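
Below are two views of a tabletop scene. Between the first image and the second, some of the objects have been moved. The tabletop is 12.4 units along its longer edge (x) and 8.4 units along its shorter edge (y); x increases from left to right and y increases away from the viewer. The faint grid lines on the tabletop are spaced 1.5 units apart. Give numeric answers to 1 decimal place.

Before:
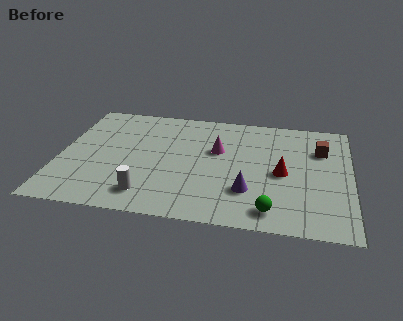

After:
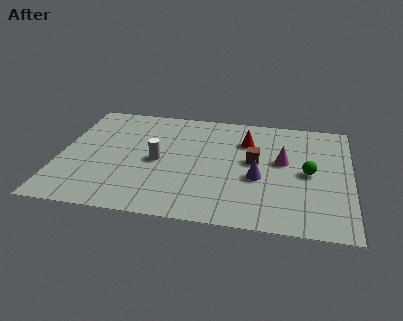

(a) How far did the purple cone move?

1.1

From (8.1, 2.4) to (8.5, 3.4), the purple cone covered √(0.4² + 1.0²) ≈ 1.1 units.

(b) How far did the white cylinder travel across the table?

2.5

From (3.9, 1.5) to (4.2, 4.0), the white cylinder covered √(0.3² + 2.5²) ≈ 2.5 units.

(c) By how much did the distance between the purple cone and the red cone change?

+0.7

The distance was about 2.1 in the first image and 2.8 in the second, so they moved 0.7 units further apart.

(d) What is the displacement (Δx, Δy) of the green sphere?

(1.5, 2.9)

The green sphere was at about (9.1, 1.2) and moved to about (10.6, 4.1).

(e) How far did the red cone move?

2.7

The red cone was near (9.5, 3.9) before and (7.9, 6.1) after, so it travelled √(1.6² + 2.2²) ≈ 2.7 units.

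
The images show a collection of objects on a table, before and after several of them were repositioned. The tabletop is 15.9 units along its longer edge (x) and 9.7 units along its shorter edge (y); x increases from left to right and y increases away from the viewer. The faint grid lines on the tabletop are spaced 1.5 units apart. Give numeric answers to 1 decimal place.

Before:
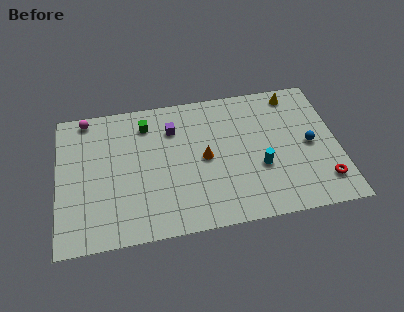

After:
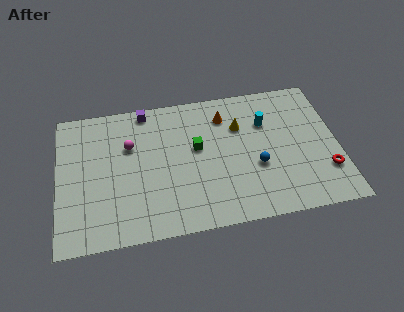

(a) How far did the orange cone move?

3.1

From (8.3, 4.8) to (9.6, 7.6), the orange cone covered √(1.3² + 2.8²) ≈ 3.1 units.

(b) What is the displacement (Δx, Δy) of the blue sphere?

(-3.1, -1.0)

From the two frames, the blue sphere sits at roughly (14.3, 4.7) before and (11.2, 3.7) after.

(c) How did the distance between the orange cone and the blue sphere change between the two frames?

-1.8

Before: roughly 6.0 units apart; after: 4.2. That's 1.8 units closer together.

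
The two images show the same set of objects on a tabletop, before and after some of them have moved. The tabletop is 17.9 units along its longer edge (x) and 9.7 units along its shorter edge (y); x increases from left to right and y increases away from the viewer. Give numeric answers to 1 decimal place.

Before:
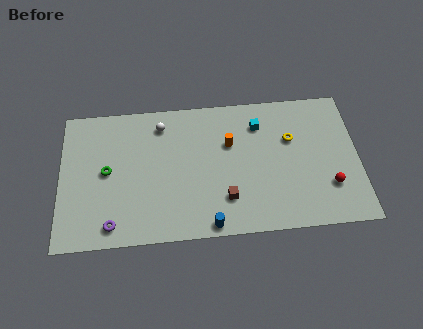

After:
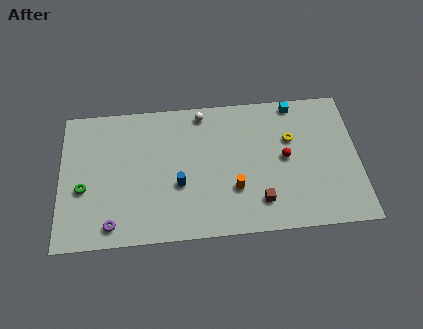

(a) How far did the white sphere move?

2.6

From (6.1, 8.0) to (8.6, 8.6), the white sphere covered √(2.5² + 0.6²) ≈ 2.6 units.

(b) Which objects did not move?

the purple torus and the yellow torus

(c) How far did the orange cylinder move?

3.2

The orange cylinder was near (10.2, 6.3) before and (10.4, 3.1) after, so it travelled √(0.2² + 3.2²) ≈ 3.2 units.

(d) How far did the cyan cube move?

2.6

From (12.0, 7.5) to (14.2, 8.8), the cyan cube covered √(2.2² + 1.3²) ≈ 2.6 units.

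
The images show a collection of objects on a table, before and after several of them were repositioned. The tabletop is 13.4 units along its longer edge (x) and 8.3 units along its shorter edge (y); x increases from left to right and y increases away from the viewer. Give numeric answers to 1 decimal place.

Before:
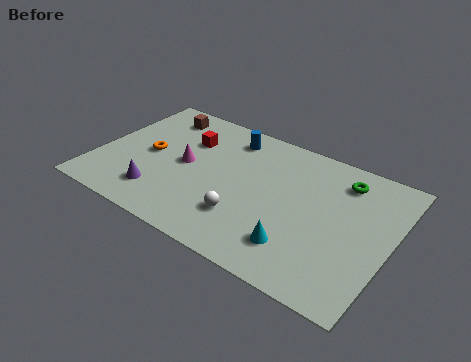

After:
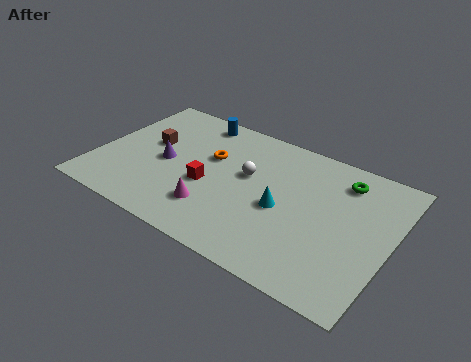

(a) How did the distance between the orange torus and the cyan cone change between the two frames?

-3.7

The distance was about 7.6 in the first image and 3.9 in the second, so they moved 3.7 units closer together.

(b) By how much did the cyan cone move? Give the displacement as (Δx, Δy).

(-1.0, 1.8)

The cyan cone was at about (9.6, 1.9) and moved to about (8.6, 3.7).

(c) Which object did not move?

the green torus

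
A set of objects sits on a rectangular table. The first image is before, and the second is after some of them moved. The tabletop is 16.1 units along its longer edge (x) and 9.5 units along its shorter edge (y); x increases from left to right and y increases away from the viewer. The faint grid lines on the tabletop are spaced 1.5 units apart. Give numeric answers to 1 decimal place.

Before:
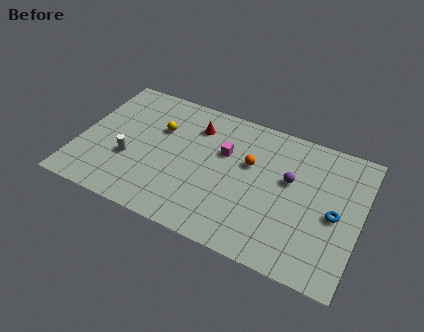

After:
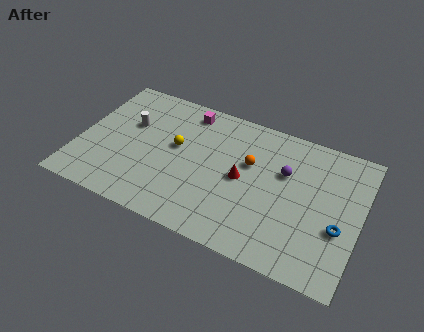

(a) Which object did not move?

the orange sphere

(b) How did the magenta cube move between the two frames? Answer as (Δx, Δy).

(-2.4, 2.1)

From the two frames, the magenta cube sits at roughly (8.2, 6.1) before and (5.8, 8.2) after.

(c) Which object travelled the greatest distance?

the red cone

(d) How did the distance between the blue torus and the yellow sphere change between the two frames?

-0.8

The distance was about 10.5 in the first image and 9.7 in the second, so they moved 0.8 units closer together.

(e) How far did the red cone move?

4.0

The red cone was near (6.4, 7.3) before and (9.4, 4.7) after, so it travelled √(3.0² + 2.6²) ≈ 4.0 units.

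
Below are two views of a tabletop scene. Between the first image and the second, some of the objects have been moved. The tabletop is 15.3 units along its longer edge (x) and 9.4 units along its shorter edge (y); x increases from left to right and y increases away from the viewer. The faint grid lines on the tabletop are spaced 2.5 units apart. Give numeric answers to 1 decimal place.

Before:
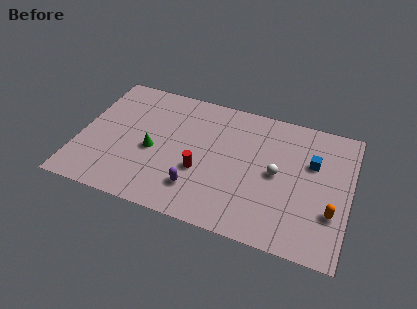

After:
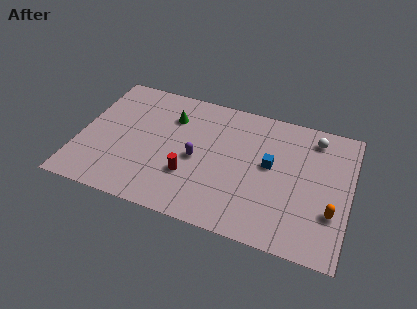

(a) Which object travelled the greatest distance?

the white sphere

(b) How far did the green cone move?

2.9

The green cone moved from about (4.2, 4.1) to (5.0, 6.9), a distance of √(0.8² + 2.8²) ≈ 2.9.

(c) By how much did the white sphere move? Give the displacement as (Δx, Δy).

(1.9, 3.2)

The white sphere was at about (11.2, 4.7) and moved to about (13.1, 7.9).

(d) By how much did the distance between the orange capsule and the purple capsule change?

+0.3

Before: roughly 7.5 units apart; after: 7.8. That's 0.3 units further apart.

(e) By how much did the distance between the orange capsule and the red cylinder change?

+0.6

Before: roughly 7.4 units apart; after: 8.0. That's 0.6 units further apart.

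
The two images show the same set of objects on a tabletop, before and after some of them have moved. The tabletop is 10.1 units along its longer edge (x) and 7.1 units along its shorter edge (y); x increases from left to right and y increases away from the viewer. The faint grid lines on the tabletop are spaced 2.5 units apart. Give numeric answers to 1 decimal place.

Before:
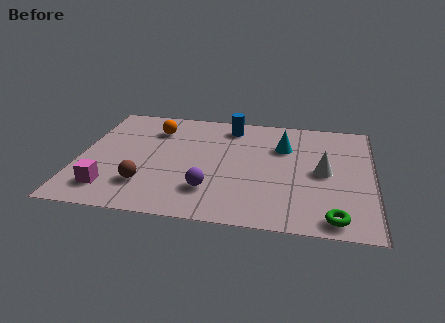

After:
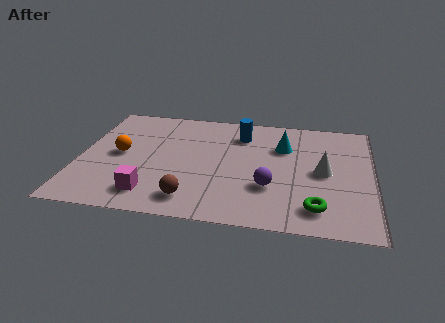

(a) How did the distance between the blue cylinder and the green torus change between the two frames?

-1.4

They were about 6.4 units apart before and 5.0 after — 1.4 units closer together.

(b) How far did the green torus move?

0.8

The green torus was near (8.8, 0.8) before and (8.2, 1.3) after, so it travelled √(0.6² + 0.5²) ≈ 0.8 units.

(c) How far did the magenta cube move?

1.4

From (1.2, 1.4) to (2.6, 1.3), the magenta cube covered √(1.4² + 0.1²) ≈ 1.4 units.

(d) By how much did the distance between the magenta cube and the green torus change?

-2.0

The distance was about 7.6 in the first image and 5.6 in the second, so they moved 2.0 units closer together.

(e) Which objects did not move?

the white cone and the cyan cone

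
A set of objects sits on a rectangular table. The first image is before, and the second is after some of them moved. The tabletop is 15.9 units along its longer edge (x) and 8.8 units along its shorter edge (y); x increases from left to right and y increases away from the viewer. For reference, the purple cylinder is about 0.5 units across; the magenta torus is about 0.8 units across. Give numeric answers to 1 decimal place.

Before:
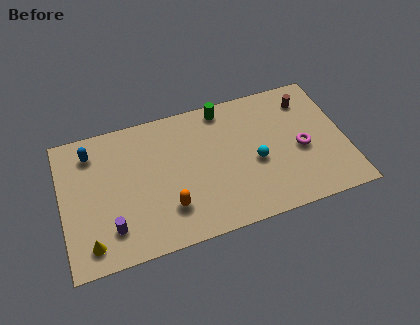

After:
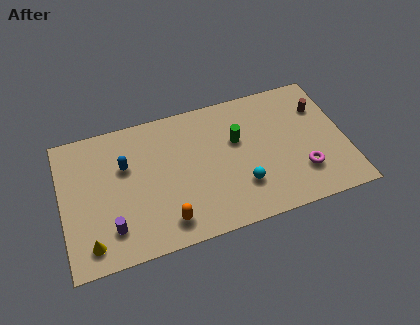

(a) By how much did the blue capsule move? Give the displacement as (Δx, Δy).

(1.8, -1.4)

The blue capsule was at about (1.8, 7.1) and moved to about (3.6, 5.7).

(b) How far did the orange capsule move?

0.8

The orange capsule was near (5.8, 2.3) before and (5.6, 1.5) after, so it travelled √(0.2² + 0.8²) ≈ 0.8 units.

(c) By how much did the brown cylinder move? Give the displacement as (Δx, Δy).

(0.7, -0.7)

The brown cylinder was at about (14.0, 7.0) and moved to about (14.7, 6.3).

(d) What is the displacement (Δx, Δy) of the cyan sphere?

(-0.9, -1.3)

The cyan sphere started near (10.8, 3.8) and ended near (9.9, 2.5).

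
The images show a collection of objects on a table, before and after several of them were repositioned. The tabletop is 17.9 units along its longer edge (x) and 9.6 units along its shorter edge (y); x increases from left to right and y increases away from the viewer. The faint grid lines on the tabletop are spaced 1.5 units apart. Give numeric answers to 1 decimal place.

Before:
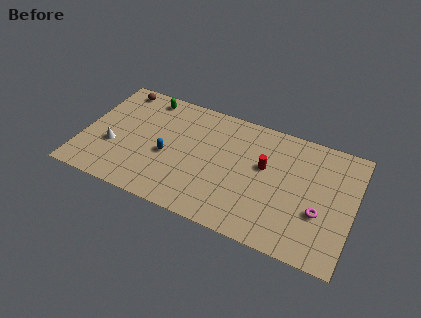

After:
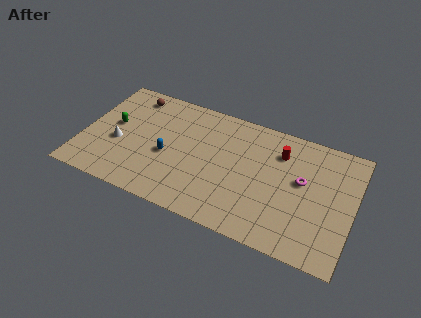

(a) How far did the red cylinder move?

1.7

The red cylinder moved from about (12.0, 5.7) to (12.9, 7.2), a distance of √(0.9² + 1.5²) ≈ 1.7.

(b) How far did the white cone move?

0.5

The white cone moved from about (2.1, 3.5) to (2.4, 3.9), a distance of √(0.3² + 0.4²) ≈ 0.5.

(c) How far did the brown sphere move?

1.0

The brown sphere moved from about (1.8, 8.5) to (2.8, 8.2), a distance of √(1.0² + 0.3²) ≈ 1.0.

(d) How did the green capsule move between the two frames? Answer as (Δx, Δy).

(-1.9, -3.1)

The green capsule started near (3.8, 8.4) and ended near (1.9, 5.3).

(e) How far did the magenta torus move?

2.4

From (15.8, 3.5) to (14.5, 5.5), the magenta torus covered √(1.3² + 2.0²) ≈ 2.4 units.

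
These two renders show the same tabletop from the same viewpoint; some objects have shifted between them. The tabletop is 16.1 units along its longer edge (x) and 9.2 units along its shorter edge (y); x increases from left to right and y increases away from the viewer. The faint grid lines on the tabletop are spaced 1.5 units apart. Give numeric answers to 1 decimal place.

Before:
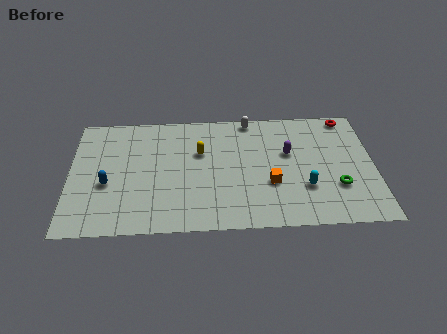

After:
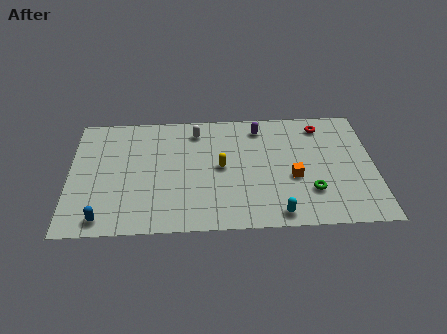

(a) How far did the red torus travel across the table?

1.5

The red torus moved from about (14.8, 8.3) to (13.4, 7.7), a distance of √(1.4² + 0.6²) ≈ 1.5.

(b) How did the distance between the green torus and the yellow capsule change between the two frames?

-2.7

Before: roughly 7.8 units apart; after: 5.1. That's 2.7 units closer together.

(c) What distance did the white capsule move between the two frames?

3.0

The white capsule moved from about (9.6, 8.4) to (6.7, 7.6), a distance of √(2.9² + 0.8²) ≈ 3.0.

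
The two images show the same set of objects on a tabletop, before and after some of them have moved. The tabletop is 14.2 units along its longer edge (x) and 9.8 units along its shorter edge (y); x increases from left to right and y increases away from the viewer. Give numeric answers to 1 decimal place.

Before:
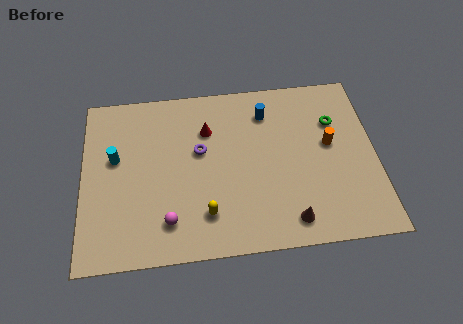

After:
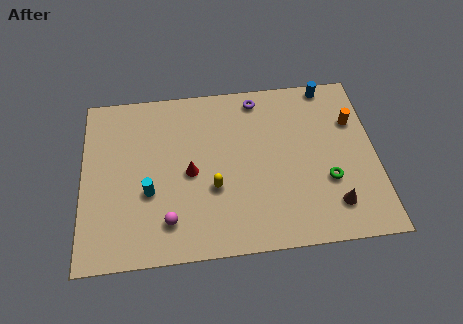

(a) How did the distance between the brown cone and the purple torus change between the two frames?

+1.3

The distance was about 6.1 in the first image and 7.4 in the second, so they moved 1.3 units further apart.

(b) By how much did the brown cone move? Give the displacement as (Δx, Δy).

(2.1, 0.6)

The brown cone was at about (9.9, 1.4) and moved to about (12.0, 2.0).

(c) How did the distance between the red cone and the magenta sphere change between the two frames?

-2.6

The distance was about 5.4 in the first image and 2.8 in the second, so they moved 2.6 units closer together.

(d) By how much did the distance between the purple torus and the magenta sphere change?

+3.9

They were about 4.1 units apart before and 8.0 after — 3.9 units further apart.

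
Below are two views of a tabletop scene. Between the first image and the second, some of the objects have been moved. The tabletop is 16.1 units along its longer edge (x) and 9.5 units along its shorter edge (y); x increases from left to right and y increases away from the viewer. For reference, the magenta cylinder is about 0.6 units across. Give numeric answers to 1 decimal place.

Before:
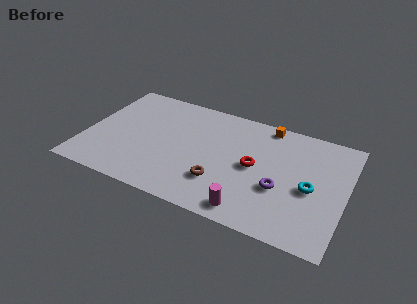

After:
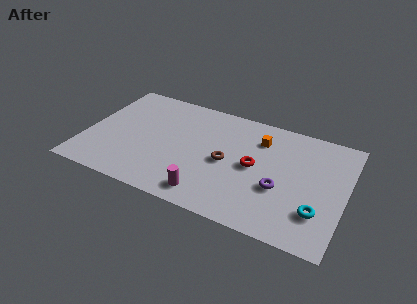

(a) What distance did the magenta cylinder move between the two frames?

2.6

The magenta cylinder was near (10.6, 1.2) before and (8.0, 1.4) after, so it travelled √(2.6² + 0.2²) ≈ 2.6 units.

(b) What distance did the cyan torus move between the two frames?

1.8

The cyan torus was near (14.0, 4.3) before and (14.6, 2.6) after, so it travelled √(0.6² + 1.7²) ≈ 1.8 units.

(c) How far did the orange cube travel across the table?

1.4

The orange cube moved from about (10.9, 8.6) to (10.6, 7.2), a distance of √(0.3² + 1.4²) ≈ 1.4.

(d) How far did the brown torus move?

1.8

From (8.6, 2.7) to (8.8, 4.5), the brown torus covered √(0.2² + 1.8²) ≈ 1.8 units.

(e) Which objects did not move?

the red torus and the purple torus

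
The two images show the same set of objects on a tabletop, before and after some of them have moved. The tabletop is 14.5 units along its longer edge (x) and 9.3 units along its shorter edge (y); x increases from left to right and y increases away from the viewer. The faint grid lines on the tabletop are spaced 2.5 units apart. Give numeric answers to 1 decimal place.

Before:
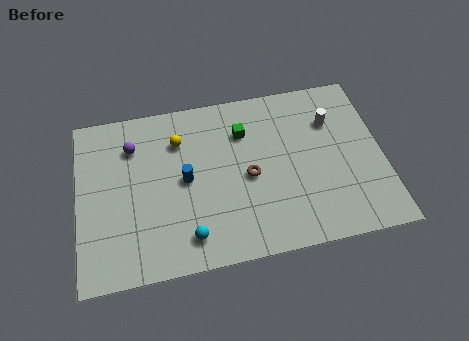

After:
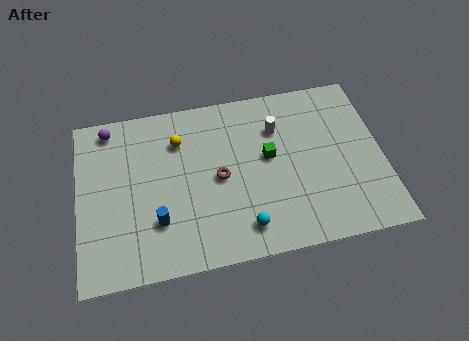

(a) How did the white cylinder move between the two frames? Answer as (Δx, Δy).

(-2.6, 0.1)

The white cylinder was at about (12.2, 6.6) and moved to about (9.6, 6.7).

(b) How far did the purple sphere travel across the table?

1.6

From (2.7, 7.0) to (1.6, 8.2), the purple sphere covered √(1.1² + 1.2²) ≈ 1.6 units.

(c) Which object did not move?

the yellow sphere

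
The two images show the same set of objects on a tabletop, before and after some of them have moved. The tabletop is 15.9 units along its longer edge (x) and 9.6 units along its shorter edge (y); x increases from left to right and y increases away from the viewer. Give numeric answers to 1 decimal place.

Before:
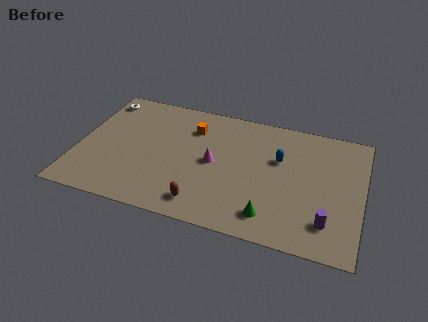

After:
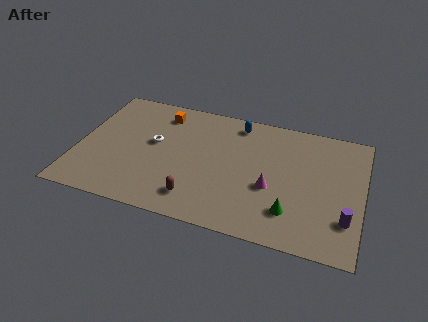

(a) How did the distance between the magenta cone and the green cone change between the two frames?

-2.7

The distance was about 4.6 in the first image and 1.9 in the second, so they moved 2.7 units closer together.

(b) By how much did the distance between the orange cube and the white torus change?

-2.9

The distance was about 5.4 in the first image and 2.5 in the second, so they moved 2.9 units closer together.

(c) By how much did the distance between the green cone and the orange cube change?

+2.2

They were about 7.3 units apart before and 9.5 after — 2.2 units further apart.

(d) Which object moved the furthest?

the white torus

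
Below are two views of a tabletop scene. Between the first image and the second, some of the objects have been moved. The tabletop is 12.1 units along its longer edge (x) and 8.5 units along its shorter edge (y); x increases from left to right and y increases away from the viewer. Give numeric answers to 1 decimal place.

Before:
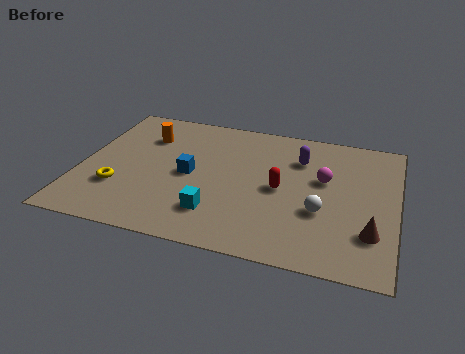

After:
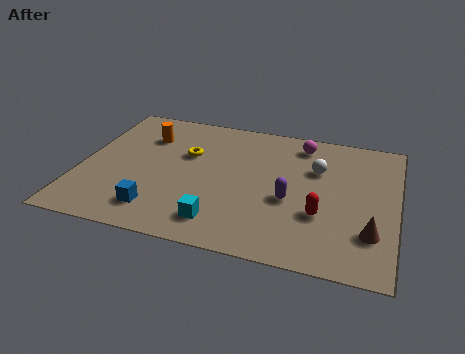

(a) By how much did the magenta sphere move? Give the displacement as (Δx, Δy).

(-1.0, 2.1)

From the two frames, the magenta sphere sits at roughly (9.3, 5.1) before and (8.3, 7.2) after.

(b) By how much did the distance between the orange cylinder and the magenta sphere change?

-1.0

They were about 7.1 units apart before and 6.1 after — 1.0 units closer together.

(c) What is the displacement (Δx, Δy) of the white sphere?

(-0.3, 2.6)

From the two frames, the white sphere sits at roughly (9.3, 3.1) before and (9.0, 5.7) after.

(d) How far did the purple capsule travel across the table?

2.7

From (8.3, 6.2) to (8.1, 3.5), the purple capsule covered √(0.2² + 2.7²) ≈ 2.7 units.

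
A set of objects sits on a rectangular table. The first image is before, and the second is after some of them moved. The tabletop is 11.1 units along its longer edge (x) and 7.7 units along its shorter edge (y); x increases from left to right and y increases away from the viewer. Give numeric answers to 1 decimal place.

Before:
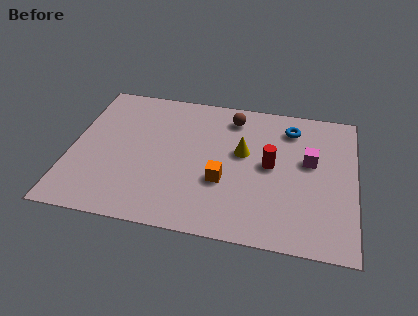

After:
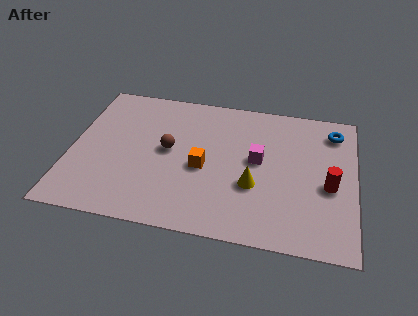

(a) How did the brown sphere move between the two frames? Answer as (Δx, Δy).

(-2.4, -2.3)

From the two frames, the brown sphere sits at roughly (6.2, 6.4) before and (3.8, 4.1) after.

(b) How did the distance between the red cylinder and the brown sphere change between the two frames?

+3.5

Before: roughly 2.9 units apart; after: 6.4. That's 3.5 units further apart.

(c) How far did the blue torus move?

1.7

The blue torus was near (8.5, 6.2) before and (10.2, 6.3) after, so it travelled √(1.7² + 0.1²) ≈ 1.7 units.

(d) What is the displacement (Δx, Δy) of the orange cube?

(-0.8, 0.6)

The orange cube was at about (6.0, 2.8) and moved to about (5.2, 3.4).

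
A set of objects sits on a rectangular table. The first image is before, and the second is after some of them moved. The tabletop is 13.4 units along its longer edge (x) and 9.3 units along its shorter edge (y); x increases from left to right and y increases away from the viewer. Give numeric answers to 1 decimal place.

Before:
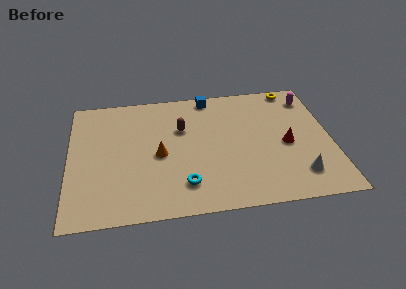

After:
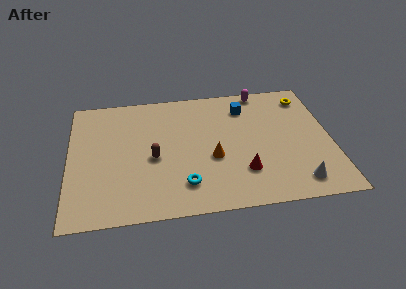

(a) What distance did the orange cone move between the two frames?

2.8

From (4.6, 4.3) to (7.3, 3.7), the orange cone covered √(2.7² + 0.6²) ≈ 2.8 units.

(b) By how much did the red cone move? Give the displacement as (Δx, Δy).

(-2.3, -1.7)

From the two frames, the red cone sits at roughly (11.1, 4.2) before and (8.8, 2.5) after.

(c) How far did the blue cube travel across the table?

2.1

The blue cube was near (7.3, 8.4) before and (9.1, 7.3) after, so it travelled √(1.8² + 1.1²) ≈ 2.1 units.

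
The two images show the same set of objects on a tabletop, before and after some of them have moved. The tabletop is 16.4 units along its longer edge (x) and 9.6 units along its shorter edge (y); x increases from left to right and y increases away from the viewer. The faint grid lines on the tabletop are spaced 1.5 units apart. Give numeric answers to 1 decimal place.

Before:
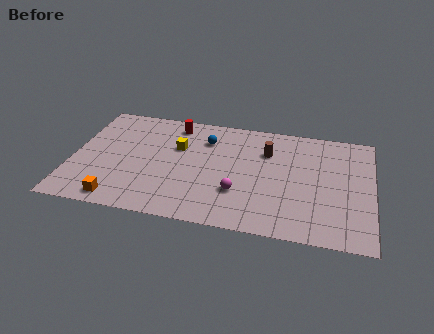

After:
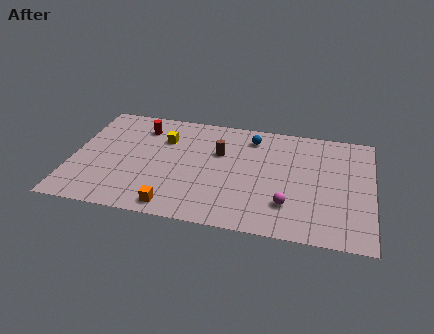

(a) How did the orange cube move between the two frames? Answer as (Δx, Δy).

(3.0, 0.0)

The orange cube started near (2.8, 1.1) and ended near (5.8, 1.1).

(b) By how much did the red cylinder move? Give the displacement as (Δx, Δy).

(-1.8, -0.6)

From the two frames, the red cylinder sits at roughly (5.4, 8.2) before and (3.6, 7.6) after.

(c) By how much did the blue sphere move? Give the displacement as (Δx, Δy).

(2.5, 0.7)

The blue sphere was at about (7.2, 7.2) and moved to about (9.7, 7.9).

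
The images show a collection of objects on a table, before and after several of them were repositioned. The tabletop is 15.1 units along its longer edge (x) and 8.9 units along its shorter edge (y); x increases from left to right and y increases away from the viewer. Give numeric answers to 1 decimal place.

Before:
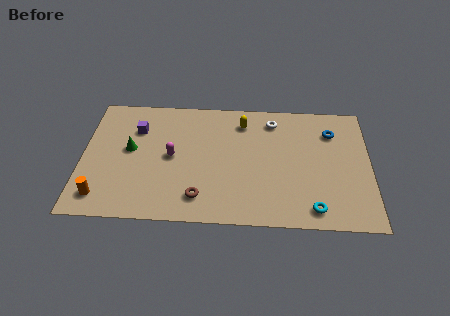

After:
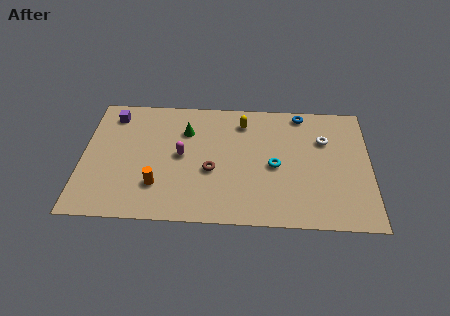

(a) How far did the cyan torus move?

3.5

The cyan torus was near (12.1, 1.2) before and (10.1, 4.1) after, so it travelled √(2.0² + 2.9²) ≈ 3.5 units.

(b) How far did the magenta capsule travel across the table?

0.5

From (4.7, 4.5) to (5.2, 4.6), the magenta capsule covered √(0.5² + 0.1²) ≈ 0.5 units.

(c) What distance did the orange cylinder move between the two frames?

3.0

The orange cylinder was near (1.1, 1.5) before and (4.0, 2.4) after, so it travelled √(2.9² + 0.9²) ≈ 3.0 units.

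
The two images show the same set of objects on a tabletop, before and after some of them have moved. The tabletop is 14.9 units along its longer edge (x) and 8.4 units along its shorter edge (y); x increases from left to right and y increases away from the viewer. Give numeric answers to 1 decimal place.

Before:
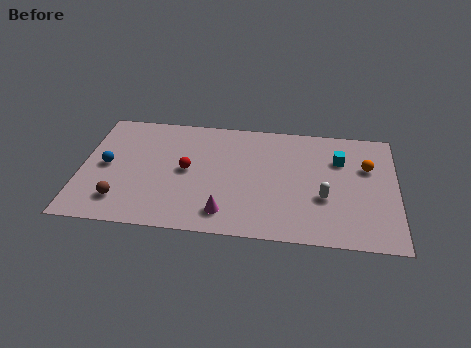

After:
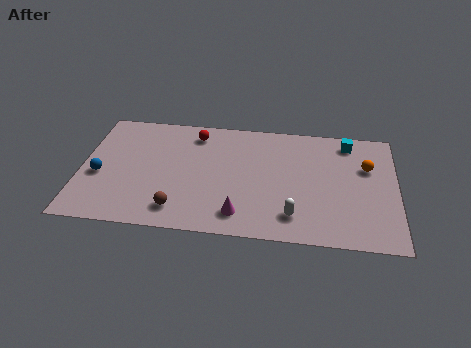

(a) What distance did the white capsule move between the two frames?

2.0

The white capsule moved from about (11.5, 3.1) to (10.1, 1.7), a distance of √(1.4² + 1.4²) ≈ 2.0.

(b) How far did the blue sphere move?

0.8

The blue sphere was near (1.2, 4.2) before and (0.9, 3.5) after, so it travelled √(0.3² + 0.7²) ≈ 0.8 units.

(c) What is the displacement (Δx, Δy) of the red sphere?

(0.3, 2.7)

The red sphere started near (5.0, 4.3) and ended near (5.3, 7.0).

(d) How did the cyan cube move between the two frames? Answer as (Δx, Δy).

(0.4, 1.3)

From the two frames, the cyan cube sits at roughly (12.2, 5.9) before and (12.6, 7.2) after.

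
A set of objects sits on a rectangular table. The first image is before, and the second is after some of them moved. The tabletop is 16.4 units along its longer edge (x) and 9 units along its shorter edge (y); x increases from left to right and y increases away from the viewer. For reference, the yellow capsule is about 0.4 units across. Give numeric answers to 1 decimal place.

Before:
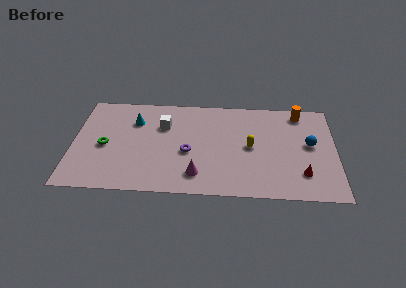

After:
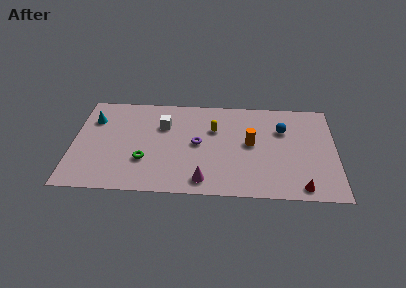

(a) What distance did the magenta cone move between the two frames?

0.6

The magenta cone moved from about (7.8, 1.8) to (8.2, 1.3), a distance of √(0.4² + 0.5²) ≈ 0.6.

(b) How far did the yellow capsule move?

2.7

The yellow capsule was near (11.1, 4.5) before and (8.8, 6.0) after, so it travelled √(2.3² + 1.5²) ≈ 2.7 units.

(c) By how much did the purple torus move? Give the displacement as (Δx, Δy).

(0.6, 0.8)

The purple torus started near (7.2, 3.8) and ended near (7.8, 4.6).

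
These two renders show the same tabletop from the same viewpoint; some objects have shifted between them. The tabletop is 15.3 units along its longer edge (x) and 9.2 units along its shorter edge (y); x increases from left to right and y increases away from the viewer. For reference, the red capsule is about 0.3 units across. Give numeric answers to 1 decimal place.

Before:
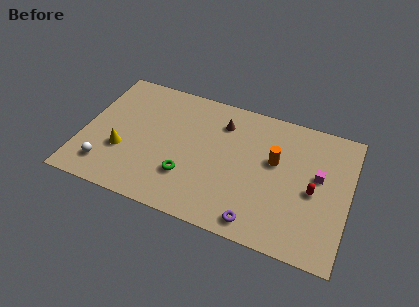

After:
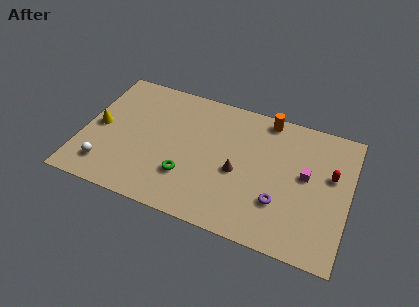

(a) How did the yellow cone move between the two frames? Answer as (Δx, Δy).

(-1.5, 1.3)

The yellow cone started near (2.4, 3.2) and ended near (0.9, 4.5).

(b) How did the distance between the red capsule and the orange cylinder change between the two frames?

+2.1

Before: roughly 2.6 units apart; after: 4.7. That's 2.1 units further apart.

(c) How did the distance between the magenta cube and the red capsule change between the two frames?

+0.4

Before: roughly 1.1 units apart; after: 1.5. That's 0.4 units further apart.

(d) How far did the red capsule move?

1.7

The red capsule was near (13.3, 4.2) before and (14.2, 5.6) after, so it travelled √(0.9² + 1.4²) ≈ 1.7 units.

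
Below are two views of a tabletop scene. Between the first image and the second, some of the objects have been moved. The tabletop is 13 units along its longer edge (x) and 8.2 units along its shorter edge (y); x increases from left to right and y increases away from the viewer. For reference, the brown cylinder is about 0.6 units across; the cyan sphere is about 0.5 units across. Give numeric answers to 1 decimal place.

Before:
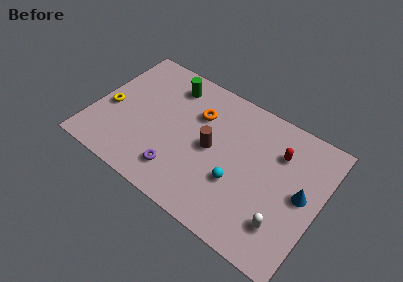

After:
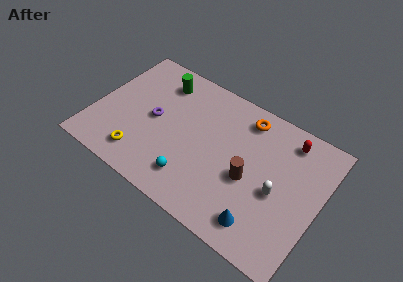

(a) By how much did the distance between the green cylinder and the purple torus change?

-2.7

Before: roughly 5.2 units apart; after: 2.5. That's 2.7 units closer together.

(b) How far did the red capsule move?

1.1

The red capsule moved from about (10.4, 5.9) to (10.8, 6.9), a distance of √(0.4² + 1.0²) ≈ 1.1.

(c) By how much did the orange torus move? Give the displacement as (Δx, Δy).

(2.6, 1.2)

The orange torus was at about (5.7, 5.7) and moved to about (8.3, 6.9).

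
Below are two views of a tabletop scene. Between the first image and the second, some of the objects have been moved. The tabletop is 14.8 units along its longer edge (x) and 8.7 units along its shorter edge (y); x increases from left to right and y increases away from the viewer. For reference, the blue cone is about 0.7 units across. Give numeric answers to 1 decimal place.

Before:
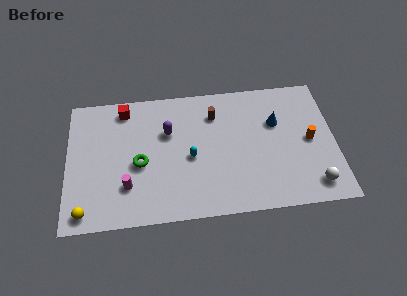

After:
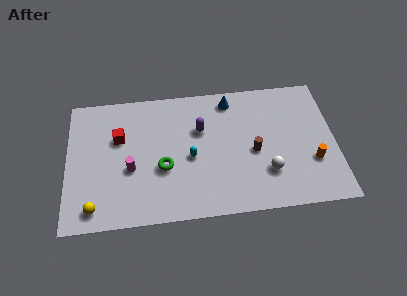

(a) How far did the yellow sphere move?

0.5

The yellow sphere was near (1.0, 1.0) before and (1.5, 1.2) after, so it travelled √(0.5² + 0.2²) ≈ 0.5 units.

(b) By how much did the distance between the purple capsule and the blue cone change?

-3.5

The distance was about 6.0 in the first image and 2.5 in the second, so they moved 3.5 units closer together.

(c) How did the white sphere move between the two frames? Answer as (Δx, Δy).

(-2.5, 1.1)

The white sphere was at about (13.5, 1.4) and moved to about (11.0, 2.5).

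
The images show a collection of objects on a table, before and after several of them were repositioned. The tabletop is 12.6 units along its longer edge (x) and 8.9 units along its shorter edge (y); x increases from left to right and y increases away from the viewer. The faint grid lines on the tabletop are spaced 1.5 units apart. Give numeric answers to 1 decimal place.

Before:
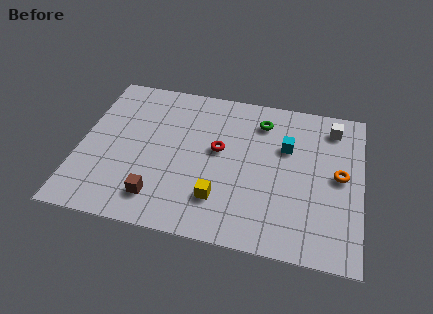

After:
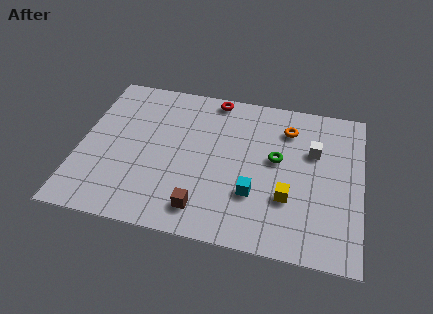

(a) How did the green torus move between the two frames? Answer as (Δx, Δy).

(0.8, -2.1)

The green torus started near (8.0, 7.1) and ended near (8.8, 5.0).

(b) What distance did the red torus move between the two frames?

3.1

From (6.2, 5.0) to (5.8, 8.1), the red torus covered √(0.4² + 3.1²) ≈ 3.1 units.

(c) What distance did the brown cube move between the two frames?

2.0

The brown cube moved from about (3.7, 1.7) to (5.7, 1.5), a distance of √(2.0² + 0.2²) ≈ 2.0.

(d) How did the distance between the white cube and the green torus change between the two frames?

-1.4

They were about 3.2 units apart before and 1.8 after — 1.4 units closer together.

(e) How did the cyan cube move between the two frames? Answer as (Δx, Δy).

(-1.3, -3.0)

From the two frames, the cyan cube sits at roughly (9.2, 5.8) before and (7.9, 2.8) after.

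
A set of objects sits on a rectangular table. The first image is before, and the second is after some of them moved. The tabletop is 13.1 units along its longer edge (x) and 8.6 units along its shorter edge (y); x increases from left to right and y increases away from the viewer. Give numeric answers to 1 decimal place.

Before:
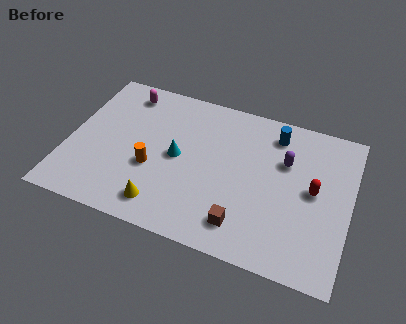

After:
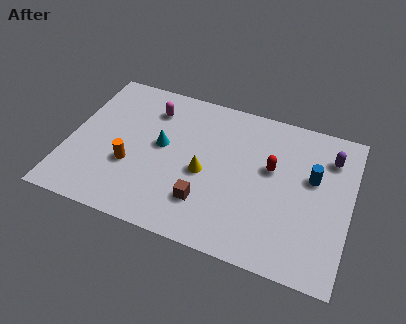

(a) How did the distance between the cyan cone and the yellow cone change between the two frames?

-0.6

They were about 2.9 units apart before and 2.3 after — 0.6 units closer together.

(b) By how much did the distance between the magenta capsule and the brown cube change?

-2.9

They were about 8.3 units apart before and 5.4 after — 2.9 units closer together.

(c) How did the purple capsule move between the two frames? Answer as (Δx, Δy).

(2.0, 0.9)

The purple capsule was at about (10.0, 5.7) and moved to about (12.0, 6.6).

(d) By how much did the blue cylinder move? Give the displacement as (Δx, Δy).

(1.9, -1.9)

The blue cylinder was at about (9.4, 7.1) and moved to about (11.3, 5.2).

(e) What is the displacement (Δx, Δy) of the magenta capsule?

(1.3, -0.6)

The magenta capsule was at about (2.3, 7.3) and moved to about (3.6, 6.7).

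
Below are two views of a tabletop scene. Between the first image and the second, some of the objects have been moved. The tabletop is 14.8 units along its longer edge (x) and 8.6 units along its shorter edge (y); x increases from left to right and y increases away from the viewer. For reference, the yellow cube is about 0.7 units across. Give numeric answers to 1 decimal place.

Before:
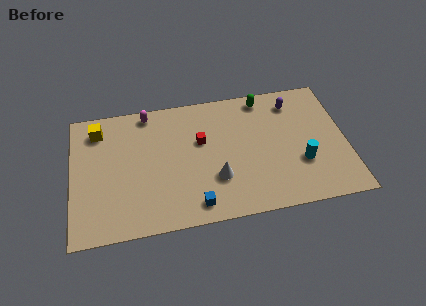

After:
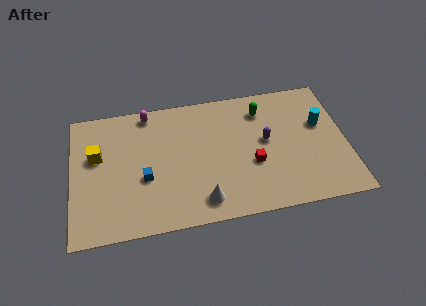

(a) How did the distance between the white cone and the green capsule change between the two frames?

+0.8

The distance was about 5.6 in the first image and 6.4 in the second, so they moved 0.8 units further apart.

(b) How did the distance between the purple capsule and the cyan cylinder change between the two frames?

-1.0

They were about 4.1 units apart before and 3.1 after — 1.0 units closer together.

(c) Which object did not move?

the magenta capsule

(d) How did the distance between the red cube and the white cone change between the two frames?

+0.7

They were about 2.7 units apart before and 3.4 after — 0.7 units further apart.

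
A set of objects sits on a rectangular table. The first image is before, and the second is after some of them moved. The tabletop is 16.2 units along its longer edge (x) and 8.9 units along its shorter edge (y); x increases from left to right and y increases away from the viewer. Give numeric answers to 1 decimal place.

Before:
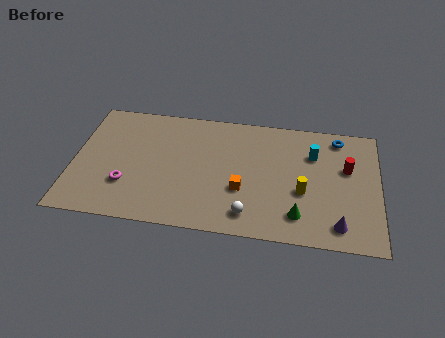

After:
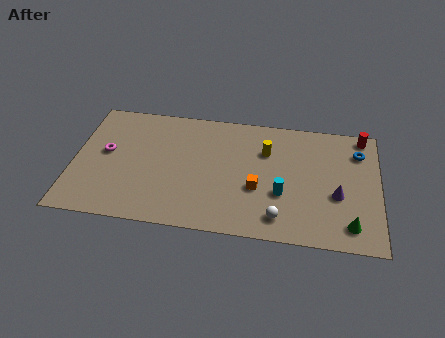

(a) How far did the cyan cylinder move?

3.5

The cyan cylinder was near (12.7, 6.3) before and (11.1, 3.2) after, so it travelled √(1.6² + 3.1²) ≈ 3.5 units.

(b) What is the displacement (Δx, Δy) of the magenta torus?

(-1.2, 2.2)

The magenta torus was at about (2.9, 2.7) and moved to about (1.7, 4.9).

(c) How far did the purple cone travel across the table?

2.1

From (14.1, 1.4) to (14.0, 3.5), the purple cone covered √(0.1² + 2.1²) ≈ 2.1 units.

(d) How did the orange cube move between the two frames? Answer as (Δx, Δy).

(0.8, 0.2)

The orange cube started near (9.0, 3.2) and ended near (9.8, 3.4).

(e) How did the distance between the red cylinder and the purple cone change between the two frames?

+0.6

Before: roughly 4.1 units apart; after: 4.7. That's 0.6 units further apart.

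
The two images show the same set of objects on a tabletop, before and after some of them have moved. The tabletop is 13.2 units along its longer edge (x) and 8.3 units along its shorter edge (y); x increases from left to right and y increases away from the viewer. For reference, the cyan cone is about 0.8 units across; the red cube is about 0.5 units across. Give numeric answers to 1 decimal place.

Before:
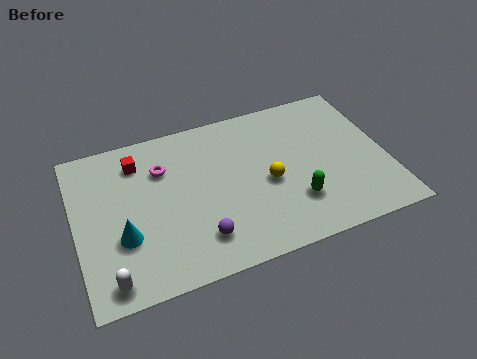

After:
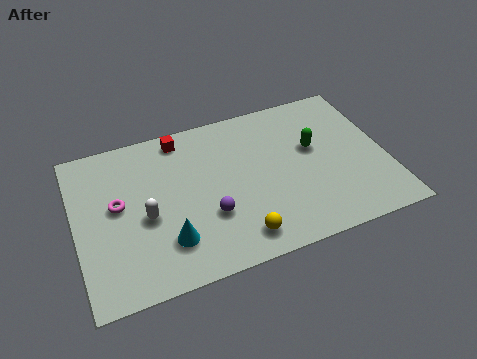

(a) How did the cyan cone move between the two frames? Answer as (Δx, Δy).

(1.8, -0.8)

From the two frames, the cyan cone sits at roughly (1.9, 2.9) before and (3.7, 2.1) after.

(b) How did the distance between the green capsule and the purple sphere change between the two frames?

+1.0

They were about 4.1 units apart before and 5.1 after — 1.0 units further apart.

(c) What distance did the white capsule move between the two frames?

3.1

The white capsule moved from about (1.2, 1.0) to (2.9, 3.6), a distance of √(1.7² + 2.6²) ≈ 3.1.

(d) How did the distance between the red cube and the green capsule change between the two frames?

-1.6

They were about 7.6 units apart before and 6.0 after — 1.6 units closer together.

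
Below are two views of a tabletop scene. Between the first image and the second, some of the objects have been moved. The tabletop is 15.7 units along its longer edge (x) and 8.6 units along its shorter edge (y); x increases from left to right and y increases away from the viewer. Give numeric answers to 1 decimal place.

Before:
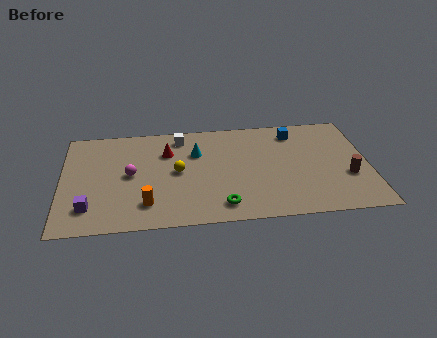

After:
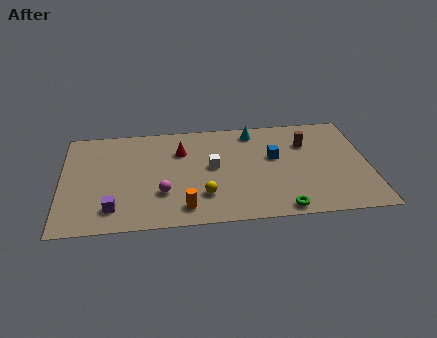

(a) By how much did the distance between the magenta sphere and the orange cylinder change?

-0.9

They were about 2.6 units apart before and 1.7 after — 0.9 units closer together.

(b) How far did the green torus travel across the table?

3.1

From (8.1, 1.4) to (11.1, 0.8), the green torus covered √(3.0² + 0.6²) ≈ 3.1 units.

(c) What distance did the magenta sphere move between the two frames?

2.3

From (3.5, 4.4) to (5.1, 2.7), the magenta sphere covered √(1.6² + 1.7²) ≈ 2.3 units.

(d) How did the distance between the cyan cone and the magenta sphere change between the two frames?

+3.0

They were about 3.7 units apart before and 6.7 after — 3.0 units further apart.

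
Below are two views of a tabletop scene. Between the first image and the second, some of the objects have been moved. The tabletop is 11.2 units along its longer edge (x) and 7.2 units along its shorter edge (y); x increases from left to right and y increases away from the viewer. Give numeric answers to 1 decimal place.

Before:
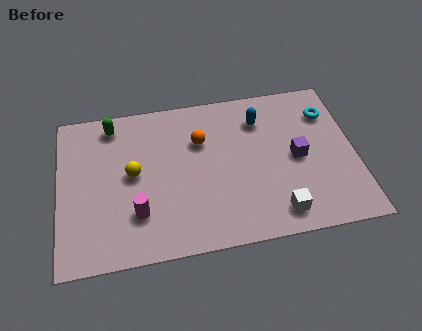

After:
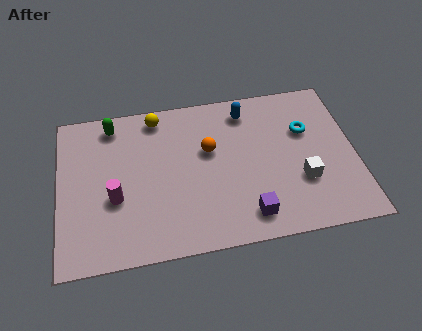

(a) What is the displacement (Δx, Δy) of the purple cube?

(-2.0, -2.3)

From the two frames, the purple cube sits at roughly (9.0, 3.5) before and (7.0, 1.2) after.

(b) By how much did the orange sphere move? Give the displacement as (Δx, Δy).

(0.3, -0.5)

The orange sphere was at about (5.4, 4.9) and moved to about (5.7, 4.4).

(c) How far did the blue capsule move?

0.7

From (7.7, 5.5) to (7.2, 6.0), the blue capsule covered √(0.5² + 0.5²) ≈ 0.7 units.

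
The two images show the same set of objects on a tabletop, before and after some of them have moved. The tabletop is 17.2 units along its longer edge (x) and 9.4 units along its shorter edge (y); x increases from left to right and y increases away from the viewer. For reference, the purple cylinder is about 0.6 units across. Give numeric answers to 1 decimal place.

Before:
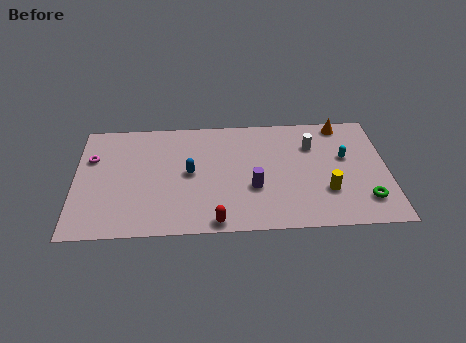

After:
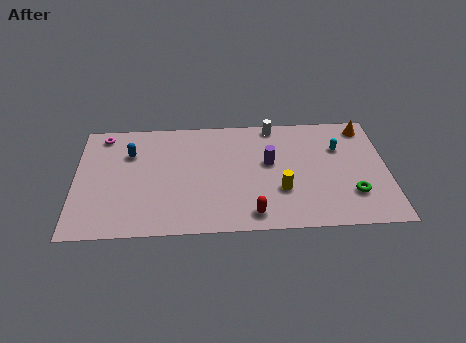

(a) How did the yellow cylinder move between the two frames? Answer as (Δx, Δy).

(-2.5, 0.2)

The yellow cylinder was at about (13.8, 2.9) and moved to about (11.3, 3.1).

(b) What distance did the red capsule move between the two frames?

2.1

The red capsule was near (7.7, 0.8) before and (9.7, 1.3) after, so it travelled √(2.0² + 0.5²) ≈ 2.1 units.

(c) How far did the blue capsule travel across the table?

3.8

From (6.3, 4.8) to (3.0, 6.6), the blue capsule covered √(3.3² + 1.8²) ≈ 3.8 units.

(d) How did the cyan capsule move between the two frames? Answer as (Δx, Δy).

(-0.3, 0.8)

From the two frames, the cyan capsule sits at roughly (14.9, 5.6) before and (14.6, 6.4) after.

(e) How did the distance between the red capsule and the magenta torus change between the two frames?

+2.0

The distance was about 8.7 in the first image and 10.7 in the second, so they moved 2.0 units further apart.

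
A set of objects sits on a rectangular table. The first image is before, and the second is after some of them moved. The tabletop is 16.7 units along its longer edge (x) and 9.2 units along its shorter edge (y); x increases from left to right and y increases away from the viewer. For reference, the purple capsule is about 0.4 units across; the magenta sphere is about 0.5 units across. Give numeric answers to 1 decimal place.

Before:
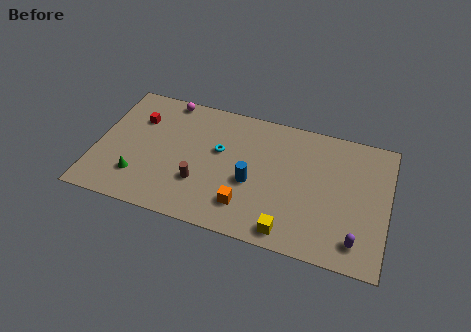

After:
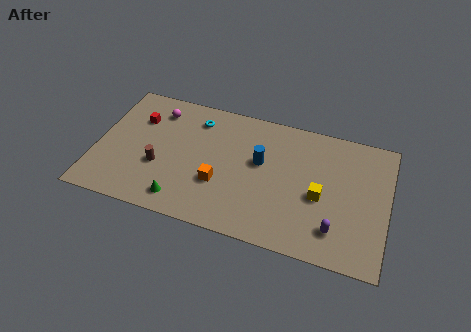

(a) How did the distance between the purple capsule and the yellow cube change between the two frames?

-1.6

The distance was about 3.8 in the first image and 2.2 in the second, so they moved 1.6 units closer together.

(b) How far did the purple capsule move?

1.3

The purple capsule moved from about (15.1, 1.6) to (13.9, 2.0), a distance of √(1.2² + 0.4²) ≈ 1.3.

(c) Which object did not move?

the red cube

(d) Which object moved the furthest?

the yellow cube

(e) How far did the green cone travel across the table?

2.8

From (2.6, 2.3) to (5.2, 1.4), the green cone covered √(2.6² + 0.9²) ≈ 2.8 units.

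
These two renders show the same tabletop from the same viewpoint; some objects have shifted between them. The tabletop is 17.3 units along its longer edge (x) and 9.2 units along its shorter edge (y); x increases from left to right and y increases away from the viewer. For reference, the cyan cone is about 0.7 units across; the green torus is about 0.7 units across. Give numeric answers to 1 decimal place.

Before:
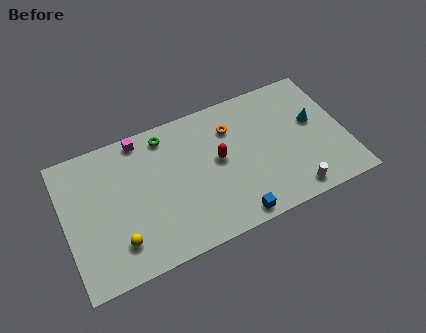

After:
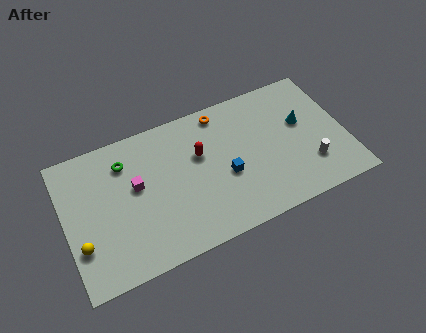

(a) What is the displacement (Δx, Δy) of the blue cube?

(-0.1, 2.9)

The blue cube started near (9.9, 0.9) and ended near (9.8, 3.8).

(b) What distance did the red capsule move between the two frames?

1.4

The red capsule moved from about (9.5, 5.0) to (8.4, 5.8), a distance of √(1.1² + 0.8²) ≈ 1.4.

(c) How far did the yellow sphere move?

2.3

From (3.0, 2.1) to (0.8, 2.8), the yellow sphere covered √(2.2² + 0.7²) ≈ 2.3 units.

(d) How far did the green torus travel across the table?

2.7

From (6.5, 7.9) to (3.9, 7.1), the green torus covered √(2.6² + 0.8²) ≈ 2.7 units.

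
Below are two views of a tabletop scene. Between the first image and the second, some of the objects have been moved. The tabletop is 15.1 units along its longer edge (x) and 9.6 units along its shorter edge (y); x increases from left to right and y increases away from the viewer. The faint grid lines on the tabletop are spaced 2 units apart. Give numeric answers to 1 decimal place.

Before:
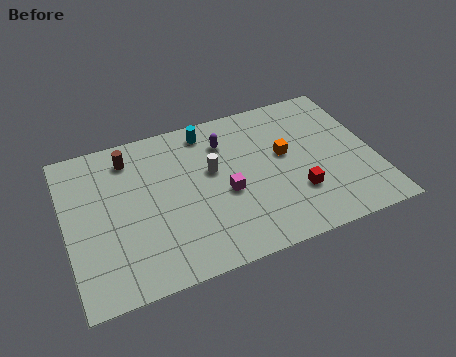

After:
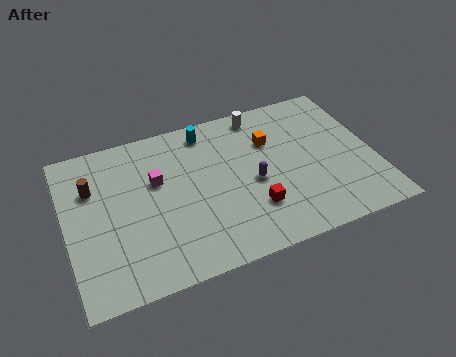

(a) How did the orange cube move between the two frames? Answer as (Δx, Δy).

(-0.6, 1.1)

From the two frames, the orange cube sits at roughly (10.8, 5.5) before and (10.2, 6.6) after.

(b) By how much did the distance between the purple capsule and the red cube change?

-3.8

They were about 5.4 units apart before and 1.6 after — 3.8 units closer together.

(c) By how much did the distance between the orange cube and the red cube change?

+1.5

Before: roughly 2.6 units apart; after: 4.1. That's 1.5 units further apart.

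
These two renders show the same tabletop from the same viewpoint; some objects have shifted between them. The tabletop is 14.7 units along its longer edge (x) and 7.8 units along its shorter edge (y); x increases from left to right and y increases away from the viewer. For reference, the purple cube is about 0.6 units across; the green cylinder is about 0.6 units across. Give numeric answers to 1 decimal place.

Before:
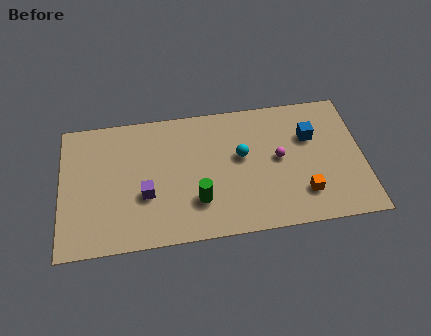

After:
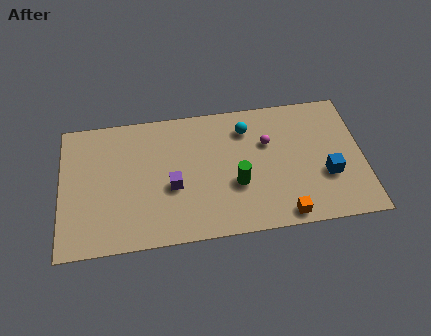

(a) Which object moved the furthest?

the blue cube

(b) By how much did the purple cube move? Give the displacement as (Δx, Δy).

(1.3, 0.3)

The purple cube was at about (4.1, 2.9) and moved to about (5.4, 3.2).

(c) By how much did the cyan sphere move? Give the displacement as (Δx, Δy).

(0.3, 1.6)

The cyan sphere started near (8.8, 4.5) and ended near (9.1, 6.1).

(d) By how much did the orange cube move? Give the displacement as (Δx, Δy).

(-1.0, -1.1)

The orange cube started near (11.7, 1.9) and ended near (10.7, 0.8).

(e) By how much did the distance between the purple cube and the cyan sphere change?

-0.3

They were about 5.0 units apart before and 4.7 after — 0.3 units closer together.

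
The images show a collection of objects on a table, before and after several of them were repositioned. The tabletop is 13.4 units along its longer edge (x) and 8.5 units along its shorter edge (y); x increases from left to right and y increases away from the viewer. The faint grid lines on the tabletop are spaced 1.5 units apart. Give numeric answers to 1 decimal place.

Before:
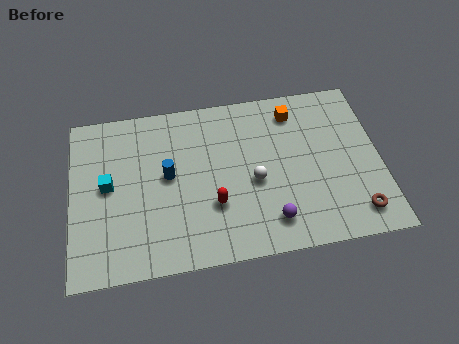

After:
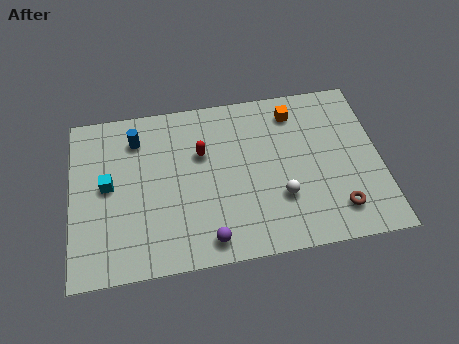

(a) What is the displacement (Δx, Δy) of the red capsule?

(-0.4, 2.7)

The red capsule was at about (6.1, 2.8) and moved to about (5.7, 5.5).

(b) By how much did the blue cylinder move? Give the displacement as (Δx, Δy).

(-1.3, 2.1)

The blue cylinder started near (4.2, 4.6) and ended near (2.9, 6.7).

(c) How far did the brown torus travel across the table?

0.9

The brown torus was near (12.2, 1.4) before and (11.4, 1.7) after, so it travelled √(0.8² + 0.3²) ≈ 0.9 units.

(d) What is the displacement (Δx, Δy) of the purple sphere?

(-2.7, -0.5)

The purple sphere was at about (8.5, 1.6) and moved to about (5.8, 1.1).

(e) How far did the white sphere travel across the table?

1.5

The white sphere moved from about (7.9, 3.7) to (9.0, 2.7), a distance of √(1.1² + 1.0²) ≈ 1.5.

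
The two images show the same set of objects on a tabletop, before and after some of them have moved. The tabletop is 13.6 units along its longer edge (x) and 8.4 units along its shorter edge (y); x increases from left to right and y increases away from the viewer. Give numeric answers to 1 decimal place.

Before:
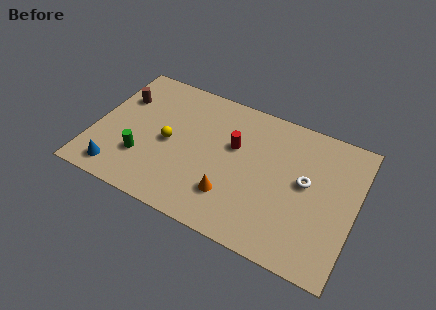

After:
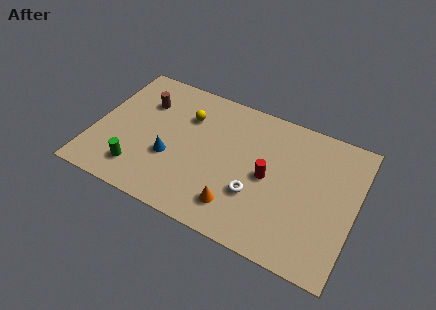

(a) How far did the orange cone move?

0.6

The orange cone moved from about (7.4, 2.2) to (7.8, 1.7), a distance of √(0.4² + 0.5²) ≈ 0.6.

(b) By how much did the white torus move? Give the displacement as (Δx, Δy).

(-2.4, -1.8)

The white torus was at about (11.0, 4.6) and moved to about (8.6, 2.8).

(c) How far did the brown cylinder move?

1.2

The brown cylinder moved from about (1.1, 5.8) to (2.3, 6.0), a distance of √(1.2² + 0.2²) ≈ 1.2.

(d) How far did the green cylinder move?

0.8

From (2.7, 2.5) to (2.6, 1.7), the green cylinder covered √(0.1² + 0.8²) ≈ 0.8 units.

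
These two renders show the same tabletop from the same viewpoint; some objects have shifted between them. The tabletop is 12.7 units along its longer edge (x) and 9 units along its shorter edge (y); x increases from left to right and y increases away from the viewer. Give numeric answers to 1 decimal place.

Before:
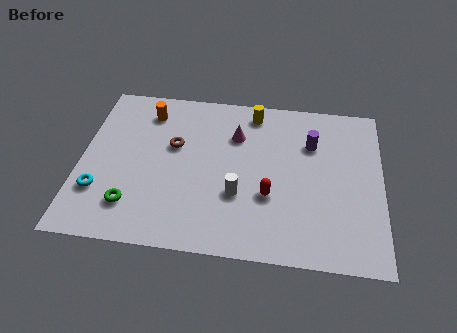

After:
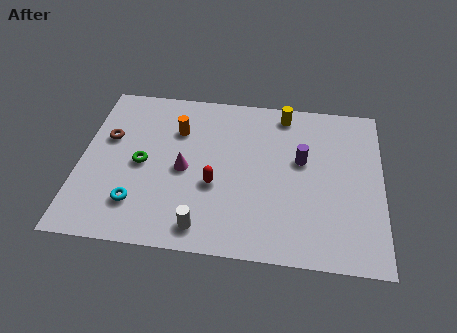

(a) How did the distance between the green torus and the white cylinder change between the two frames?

-0.4

They were about 4.5 units apart before and 4.1 after — 0.4 units closer together.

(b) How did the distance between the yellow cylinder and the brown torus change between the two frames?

+3.7

The distance was about 4.0 in the first image and 7.7 in the second, so they moved 3.7 units further apart.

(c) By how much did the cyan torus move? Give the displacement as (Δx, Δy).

(1.6, -0.5)

The cyan torus was at about (0.9, 2.6) and moved to about (2.5, 2.1).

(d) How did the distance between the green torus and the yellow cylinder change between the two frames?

-0.7

They were about 7.6 units apart before and 6.9 after — 0.7 units closer together.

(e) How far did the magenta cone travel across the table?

3.0

The magenta cone was near (6.5, 6.4) before and (4.4, 4.2) after, so it travelled √(2.1² + 2.2²) ≈ 3.0 units.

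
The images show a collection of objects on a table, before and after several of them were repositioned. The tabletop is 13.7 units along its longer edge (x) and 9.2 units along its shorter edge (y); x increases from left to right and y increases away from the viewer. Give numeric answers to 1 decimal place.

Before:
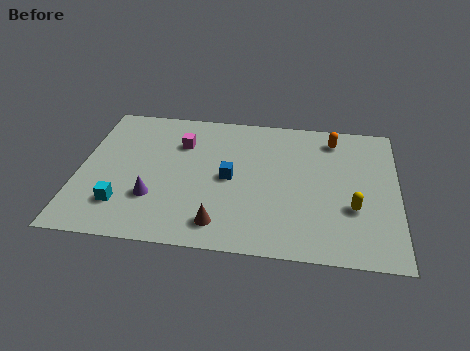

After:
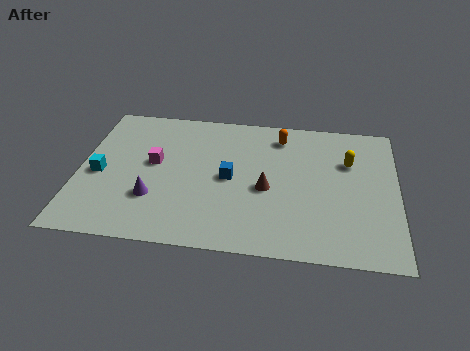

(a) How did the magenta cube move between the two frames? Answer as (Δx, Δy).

(-1.1, -1.5)

The magenta cube was at about (4.3, 6.6) and moved to about (3.2, 5.1).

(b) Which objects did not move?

the purple cone and the blue cube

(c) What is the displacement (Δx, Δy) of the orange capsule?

(-2.3, -0.1)

The orange capsule started near (10.9, 7.7) and ended near (8.6, 7.6).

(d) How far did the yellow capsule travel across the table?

3.0

The yellow capsule was near (11.8, 3.2) before and (11.6, 6.2) after, so it travelled √(0.2² + 3.0²) ≈ 3.0 units.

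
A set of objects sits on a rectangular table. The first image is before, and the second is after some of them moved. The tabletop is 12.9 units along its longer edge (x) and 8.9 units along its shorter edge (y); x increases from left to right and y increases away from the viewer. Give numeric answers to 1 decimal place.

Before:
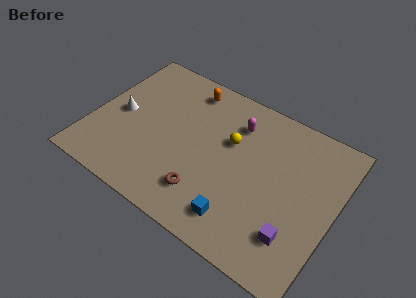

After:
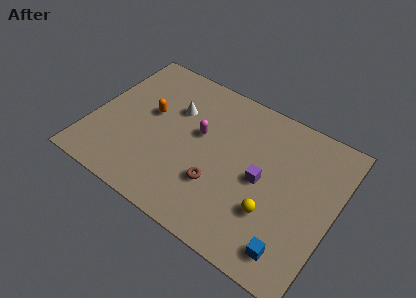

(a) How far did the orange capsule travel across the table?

3.0

The orange capsule was near (4.5, 7.6) before and (2.9, 5.1) after, so it travelled √(1.6² + 2.5²) ≈ 3.0 units.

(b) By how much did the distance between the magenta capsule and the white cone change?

-4.7

They were about 6.4 units apart before and 1.7 after — 4.7 units closer together.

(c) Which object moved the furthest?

the yellow sphere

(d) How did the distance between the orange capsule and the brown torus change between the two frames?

-1.2

They were about 5.9 units apart before and 4.7 after — 1.2 units closer together.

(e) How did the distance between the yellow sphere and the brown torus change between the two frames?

-0.8

The distance was about 3.7 in the first image and 2.9 in the second, so they moved 0.8 units closer together.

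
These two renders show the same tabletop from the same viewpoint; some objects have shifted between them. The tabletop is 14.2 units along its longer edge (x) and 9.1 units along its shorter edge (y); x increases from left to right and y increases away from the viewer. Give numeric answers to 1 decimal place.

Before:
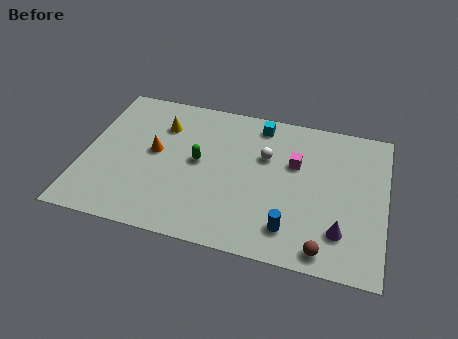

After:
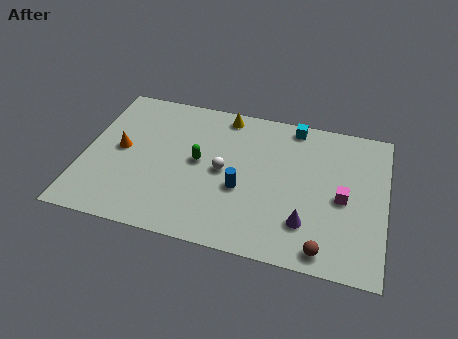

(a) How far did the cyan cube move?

1.6

The cyan cube moved from about (8.1, 7.9) to (9.7, 8.2), a distance of √(1.6² + 0.3²) ≈ 1.6.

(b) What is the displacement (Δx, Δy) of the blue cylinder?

(-2.4, 1.8)

From the two frames, the blue cylinder sits at roughly (9.9, 1.8) before and (7.5, 3.6) after.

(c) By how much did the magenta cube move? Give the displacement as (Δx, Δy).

(2.3, -1.6)

The magenta cube was at about (9.9, 5.8) and moved to about (12.2, 4.2).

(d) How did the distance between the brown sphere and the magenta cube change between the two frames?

-1.8

The distance was about 5.1 in the first image and 3.3 in the second, so they moved 1.8 units closer together.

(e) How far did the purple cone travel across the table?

1.6

The purple cone moved from about (12.2, 2.2) to (10.6, 2.3), a distance of √(1.6² + 0.1²) ≈ 1.6.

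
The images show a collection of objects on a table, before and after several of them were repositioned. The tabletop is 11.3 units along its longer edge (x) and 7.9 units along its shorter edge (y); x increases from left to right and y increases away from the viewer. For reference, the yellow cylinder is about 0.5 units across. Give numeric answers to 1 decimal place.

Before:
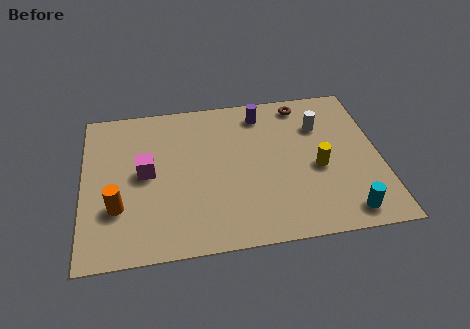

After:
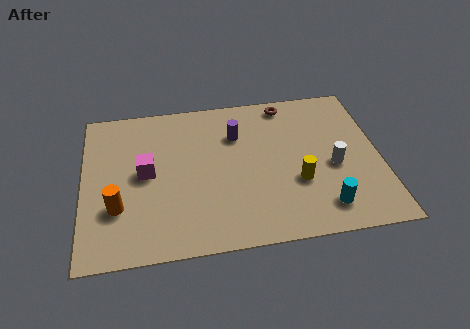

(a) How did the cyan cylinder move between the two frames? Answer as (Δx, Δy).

(-0.8, 0.4)

From the two frames, the cyan cylinder sits at roughly (9.8, 1.0) before and (9.0, 1.4) after.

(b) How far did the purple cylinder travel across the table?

1.4

The purple cylinder moved from about (6.9, 6.6) to (5.9, 5.6), a distance of √(1.0² + 1.0²) ≈ 1.4.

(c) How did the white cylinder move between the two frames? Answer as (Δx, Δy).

(0.4, -2.2)

The white cylinder was at about (9.1, 5.6) and moved to about (9.5, 3.4).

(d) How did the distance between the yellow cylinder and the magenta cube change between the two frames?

-0.7

The distance was about 6.5 in the first image and 5.8 in the second, so they moved 0.7 units closer together.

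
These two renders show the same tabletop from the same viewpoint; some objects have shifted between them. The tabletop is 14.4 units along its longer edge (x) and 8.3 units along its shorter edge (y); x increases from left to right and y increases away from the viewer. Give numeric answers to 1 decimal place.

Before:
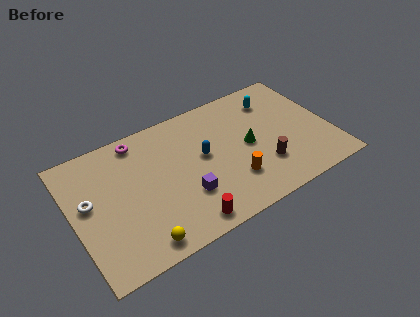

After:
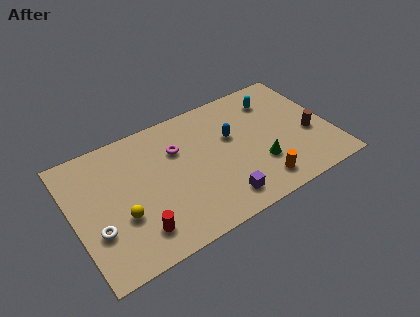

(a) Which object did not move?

the cyan capsule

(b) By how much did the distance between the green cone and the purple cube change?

-1.4

They were about 4.1 units apart before and 2.7 after — 1.4 units closer together.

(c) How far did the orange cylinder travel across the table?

1.7

From (8.6, 2.3) to (10.0, 1.4), the orange cylinder covered √(1.4² + 0.9²) ≈ 1.7 units.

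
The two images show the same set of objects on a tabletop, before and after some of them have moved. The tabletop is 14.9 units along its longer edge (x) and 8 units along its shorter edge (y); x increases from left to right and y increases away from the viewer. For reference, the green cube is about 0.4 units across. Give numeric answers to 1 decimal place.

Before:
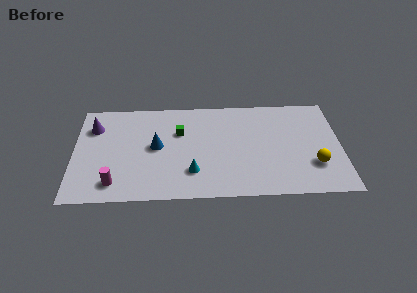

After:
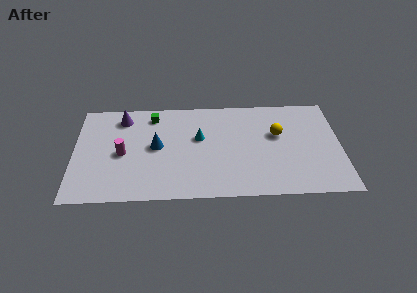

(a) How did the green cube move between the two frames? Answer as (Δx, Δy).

(-1.5, 1.4)

The green cube started near (5.9, 5.3) and ended near (4.4, 6.7).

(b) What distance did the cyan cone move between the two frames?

2.7

From (6.6, 2.1) to (7.0, 4.8), the cyan cone covered √(0.4² + 2.7²) ≈ 2.7 units.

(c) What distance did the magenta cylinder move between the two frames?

2.3

The magenta cylinder was near (2.3, 1.4) before and (2.7, 3.7) after, so it travelled √(0.4² + 2.3²) ≈ 2.3 units.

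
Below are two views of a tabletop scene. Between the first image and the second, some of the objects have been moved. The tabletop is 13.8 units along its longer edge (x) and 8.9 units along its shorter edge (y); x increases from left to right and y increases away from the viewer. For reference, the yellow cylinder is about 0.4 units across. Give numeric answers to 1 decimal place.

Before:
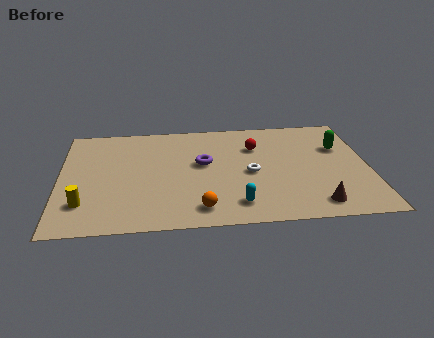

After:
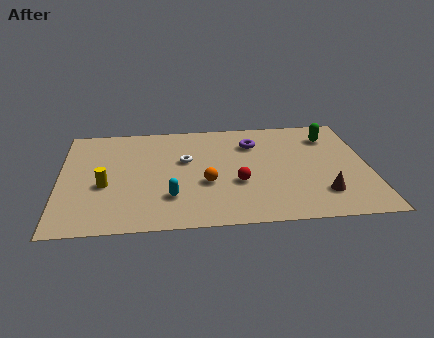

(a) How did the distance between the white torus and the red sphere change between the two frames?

+0.9

Before: roughly 2.2 units apart; after: 3.1. That's 0.9 units further apart.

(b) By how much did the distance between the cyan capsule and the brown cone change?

+3.2

They were about 3.5 units apart before and 6.7 after — 3.2 units further apart.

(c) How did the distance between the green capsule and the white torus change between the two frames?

+2.3

The distance was about 4.5 in the first image and 6.8 in the second, so they moved 2.3 units further apart.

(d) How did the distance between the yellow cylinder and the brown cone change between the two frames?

-0.5

The distance was about 10.2 in the first image and 9.7 in the second, so they moved 0.5 units closer together.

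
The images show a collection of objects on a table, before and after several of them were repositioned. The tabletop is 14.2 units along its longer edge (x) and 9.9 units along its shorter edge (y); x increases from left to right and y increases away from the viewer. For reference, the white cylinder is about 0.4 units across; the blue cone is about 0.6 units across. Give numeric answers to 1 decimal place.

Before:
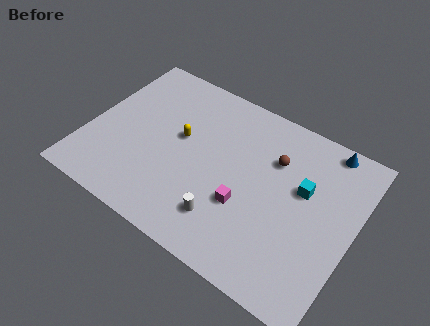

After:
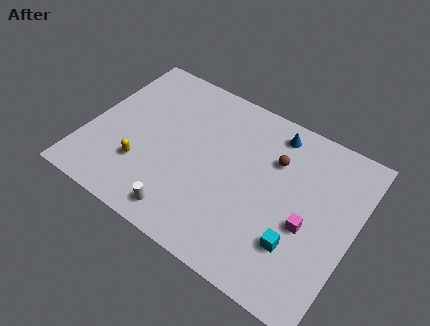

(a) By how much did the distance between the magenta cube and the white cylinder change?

+5.2

Before: roughly 1.5 units apart; after: 6.7. That's 5.2 units further apart.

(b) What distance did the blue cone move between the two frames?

2.8

From (12.2, 9.0) to (9.4, 8.5), the blue cone covered √(2.8² + 0.5²) ≈ 2.8 units.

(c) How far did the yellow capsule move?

3.1

The yellow capsule was near (4.8, 5.6) before and (3.2, 2.9) after, so it travelled √(1.6² + 2.7²) ≈ 3.1 units.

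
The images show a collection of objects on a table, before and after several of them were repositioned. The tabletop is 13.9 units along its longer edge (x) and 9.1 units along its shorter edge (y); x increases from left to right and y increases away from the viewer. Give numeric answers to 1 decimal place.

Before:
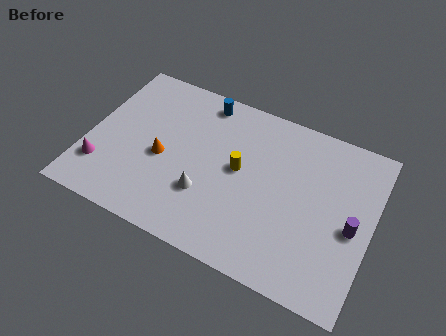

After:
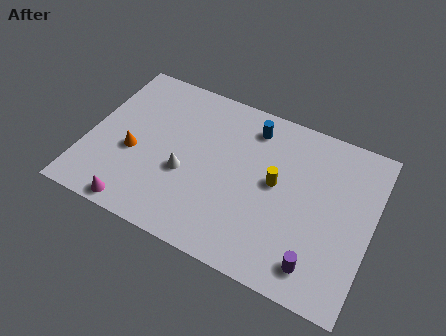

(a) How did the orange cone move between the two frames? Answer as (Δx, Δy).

(-1.4, -0.3)

The orange cone was at about (3.7, 4.0) and moved to about (2.3, 3.7).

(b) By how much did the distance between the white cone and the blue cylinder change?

-0.4

The distance was about 5.2 in the first image and 4.8 in the second, so they moved 0.4 units closer together.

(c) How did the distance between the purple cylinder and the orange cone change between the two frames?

+0.3

Before: roughly 9.3 units apart; after: 9.6. That's 0.3 units further apart.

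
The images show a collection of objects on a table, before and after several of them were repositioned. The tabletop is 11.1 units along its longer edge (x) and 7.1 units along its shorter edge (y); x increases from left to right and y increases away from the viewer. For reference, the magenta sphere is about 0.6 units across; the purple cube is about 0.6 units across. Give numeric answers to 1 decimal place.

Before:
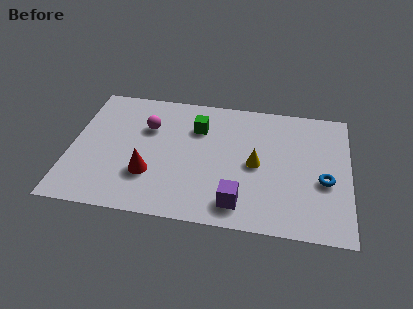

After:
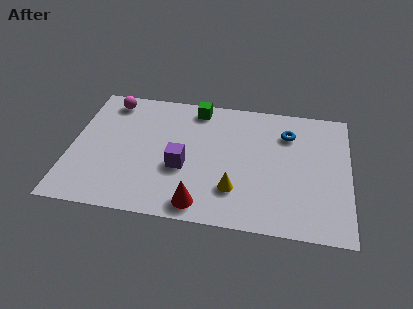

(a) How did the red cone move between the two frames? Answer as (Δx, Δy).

(2.1, -1.3)

The red cone started near (3.2, 2.2) and ended near (5.3, 0.9).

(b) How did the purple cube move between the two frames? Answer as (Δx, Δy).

(-2.3, 1.6)

The purple cube started near (6.8, 1.2) and ended near (4.5, 2.8).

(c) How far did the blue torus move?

2.8

The blue torus was near (10.1, 2.9) before and (8.6, 5.3) after, so it travelled √(1.5² + 2.4²) ≈ 2.8 units.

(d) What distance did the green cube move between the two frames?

1.1

The green cube was near (5.0, 5.1) before and (4.9, 6.2) after, so it travelled √(0.1² + 1.1²) ≈ 1.1 units.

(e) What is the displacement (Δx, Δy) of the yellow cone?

(-0.8, -1.5)

From the two frames, the yellow cone sits at roughly (7.4, 3.4) before and (6.6, 1.9) after.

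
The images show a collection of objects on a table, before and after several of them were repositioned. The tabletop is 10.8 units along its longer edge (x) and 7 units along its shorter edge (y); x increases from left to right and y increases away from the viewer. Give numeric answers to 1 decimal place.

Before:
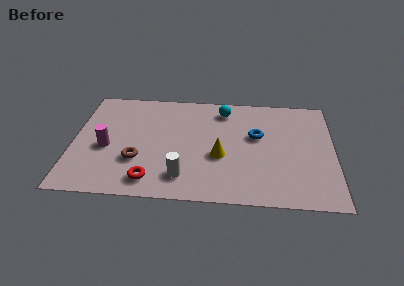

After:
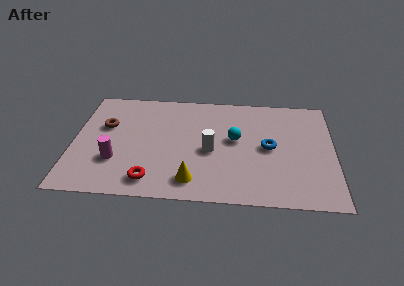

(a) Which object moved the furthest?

the brown torus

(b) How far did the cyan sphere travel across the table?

2.0

The cyan sphere was near (6.2, 5.8) before and (6.7, 3.9) after, so it travelled √(0.5² + 1.9²) ≈ 2.0 units.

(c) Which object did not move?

the red torus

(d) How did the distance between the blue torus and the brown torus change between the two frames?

+1.6

They were about 5.3 units apart before and 6.9 after — 1.6 units further apart.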